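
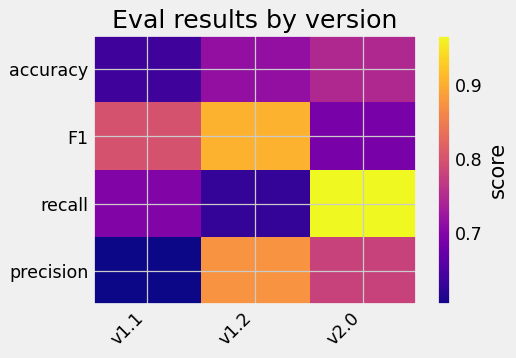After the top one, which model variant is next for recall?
v1.1

Top 3 for recall: v2.0 ≈ 0.95, v1.1 ≈ 0.70, v1.2 ≈ 0.65.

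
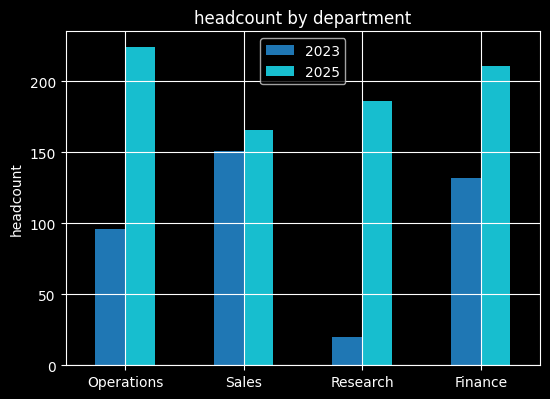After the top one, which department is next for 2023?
Top 3 for 2023: Sales ≈ 160, Finance ≈ 140, Operations ≈ 100.

Finance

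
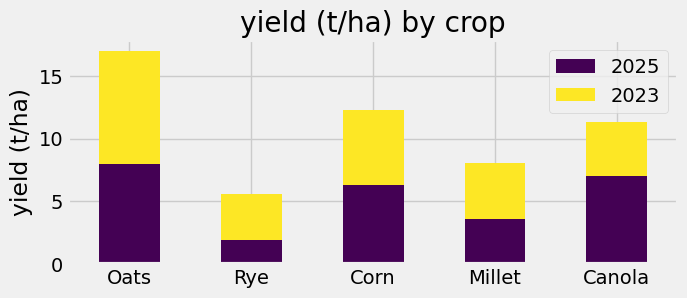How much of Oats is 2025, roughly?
≈ 8

2025 top ≈ 8, bottom ≈ 0; segment ≈ 8.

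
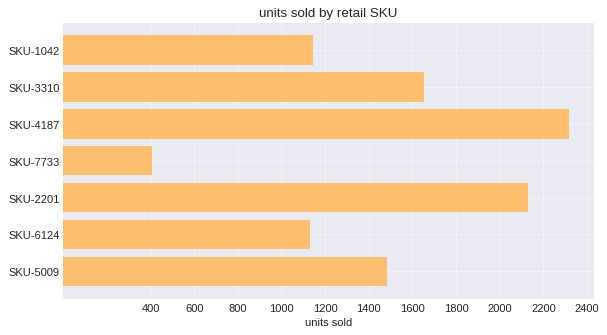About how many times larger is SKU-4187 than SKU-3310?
≈ 1.5×

SKU-4187 ≈ 2400, SKU-3310 ≈ 1600; 2400/1600 ≈ 1.5.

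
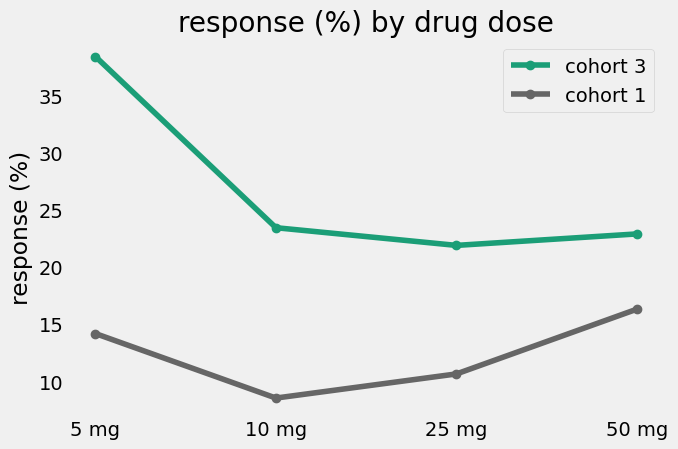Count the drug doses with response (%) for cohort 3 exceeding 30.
1

Above 30: 5 mg.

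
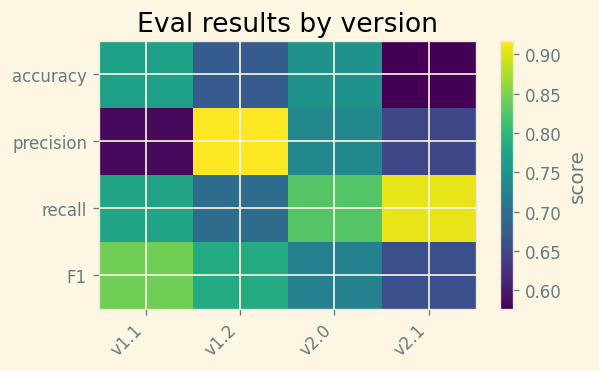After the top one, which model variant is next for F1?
Top 3 for F1: v1.1 ≈ 0.85, v1.2 ≈ 0.80, v2.0 ≈ 0.75.

v1.2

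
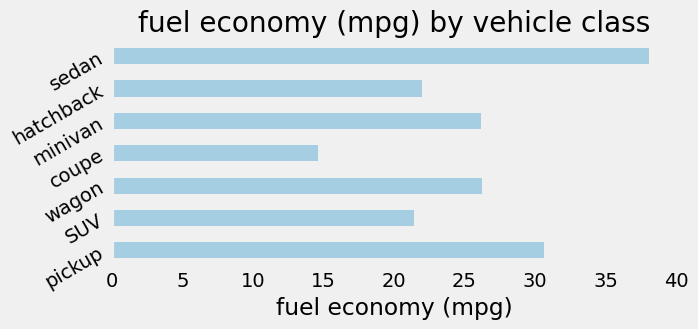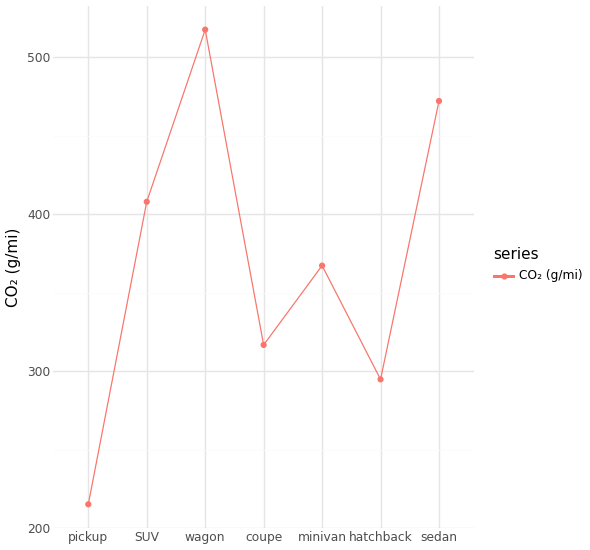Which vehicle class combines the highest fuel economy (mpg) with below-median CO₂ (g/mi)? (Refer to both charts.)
Chart 2 median CO₂ (g/mi) ≈ 350; below-median vehicle classes: pickup, coupe, hatchback. Among those, pickup has the highest fuel economy (mpg) (≈ 30).

pickup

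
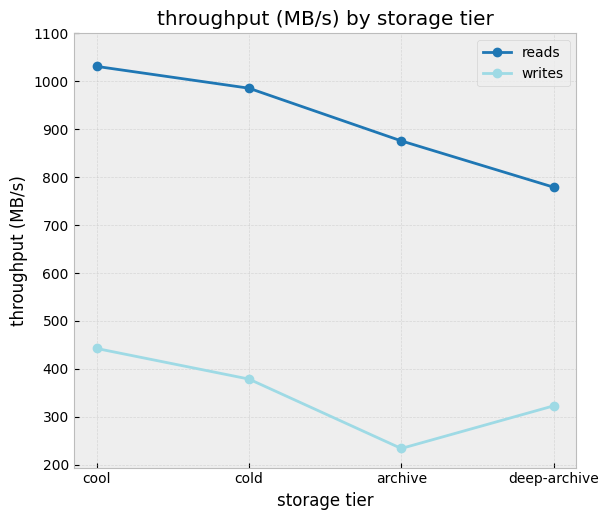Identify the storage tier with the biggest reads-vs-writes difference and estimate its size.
archive: reads ≈ 900, writes ≈ 200 → gap ≈ 700. Next-largest (cold) is only ≈ 600.

archive, ≈ 700 MB/s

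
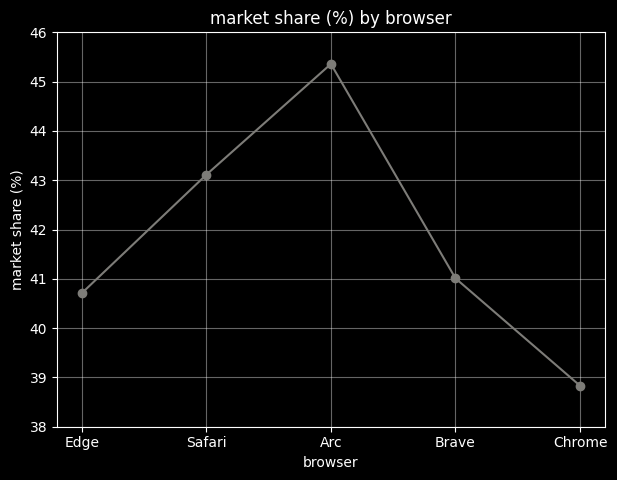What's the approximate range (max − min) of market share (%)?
≈ 6

Max Arc ≈ 45, min Chrome ≈ 39; range ≈ 6.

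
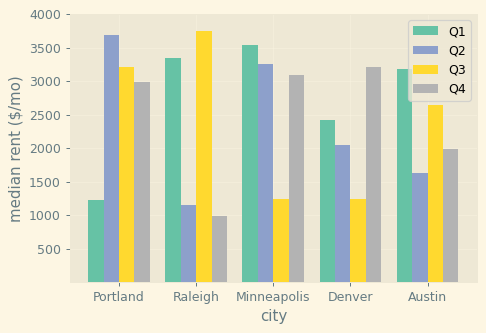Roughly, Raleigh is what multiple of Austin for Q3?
Raleigh ≈ 3500, Austin ≈ 2500; 3500/2500 ≈ 1.4.

≈ 1.4×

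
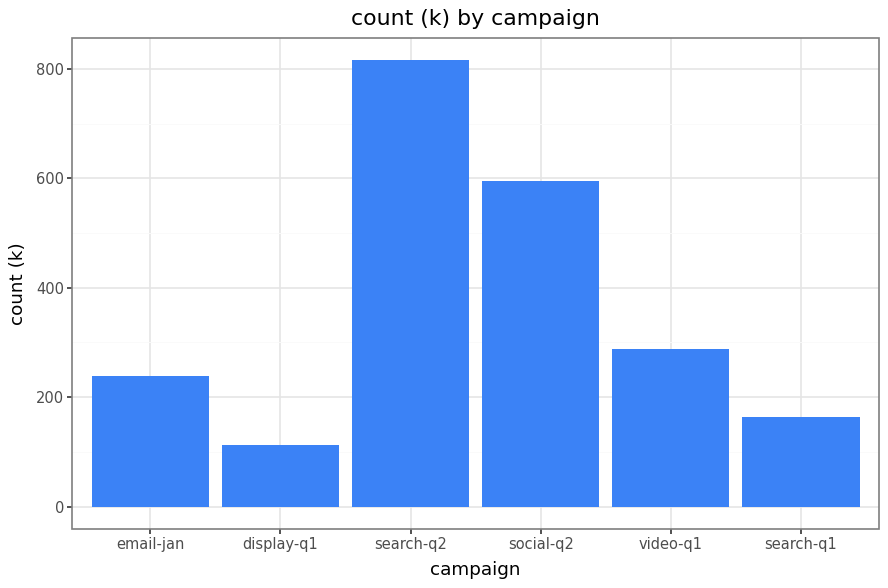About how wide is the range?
Max search-q2 ≈ 800, min display-q1 ≈ 100; range ≈ 700.

≈ 700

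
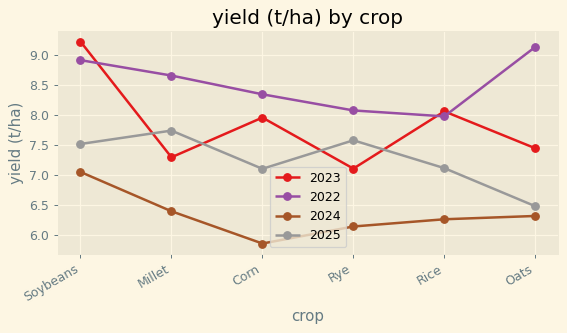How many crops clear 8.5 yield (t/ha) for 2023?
1

Above 8.5: Soybeans.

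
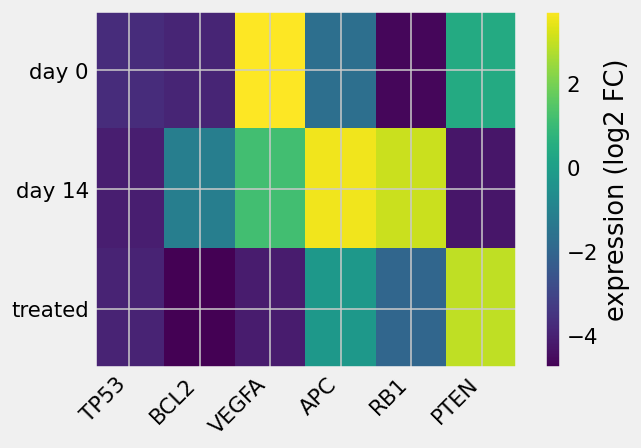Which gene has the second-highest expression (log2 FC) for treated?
APC

Top 3 for treated: PTEN ≈ 3, APC ≈ 0, RB1 ≈ -2.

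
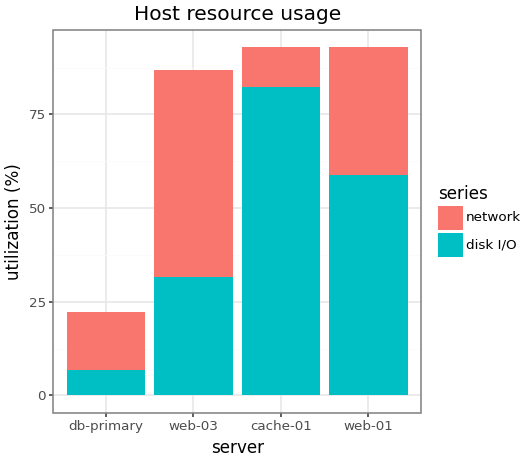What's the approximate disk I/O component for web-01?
disk I/O top ≈ 60, bottom ≈ 0; segment ≈ 60.

≈ 60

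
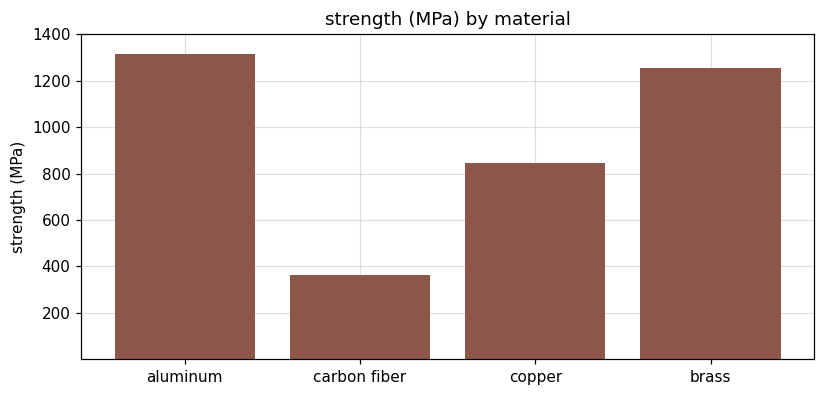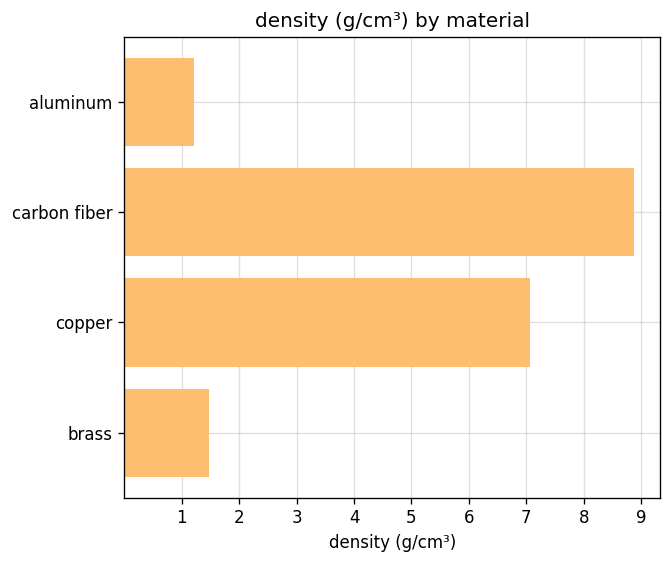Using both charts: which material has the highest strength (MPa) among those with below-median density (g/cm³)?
aluminum

Chart 2 median density (g/cm³) ≈ 4; below-median materials: aluminum, brass. Among those, aluminum has the highest strength (MPa) (≈ 1400).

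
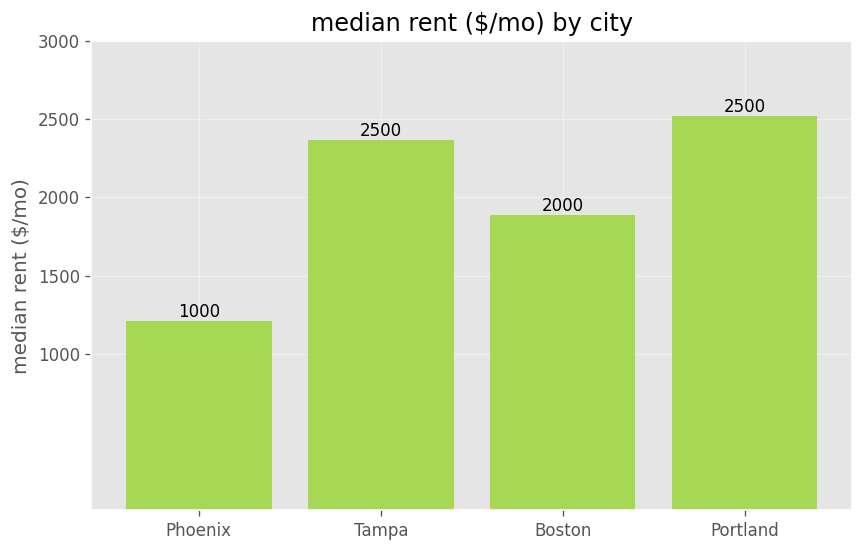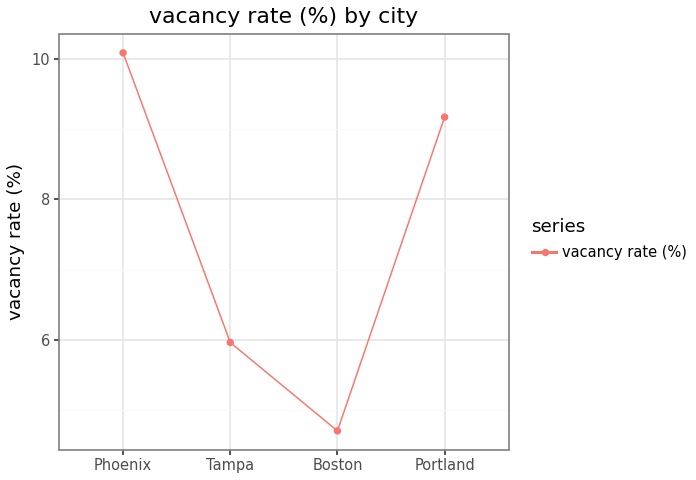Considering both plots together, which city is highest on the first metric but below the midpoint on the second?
Tampa

Chart 2 median vacancy rate (%) ≈ 8; below-median cities: Tampa, Boston. Among those, Tampa has the highest median rent ($/mo) (≈ 2500).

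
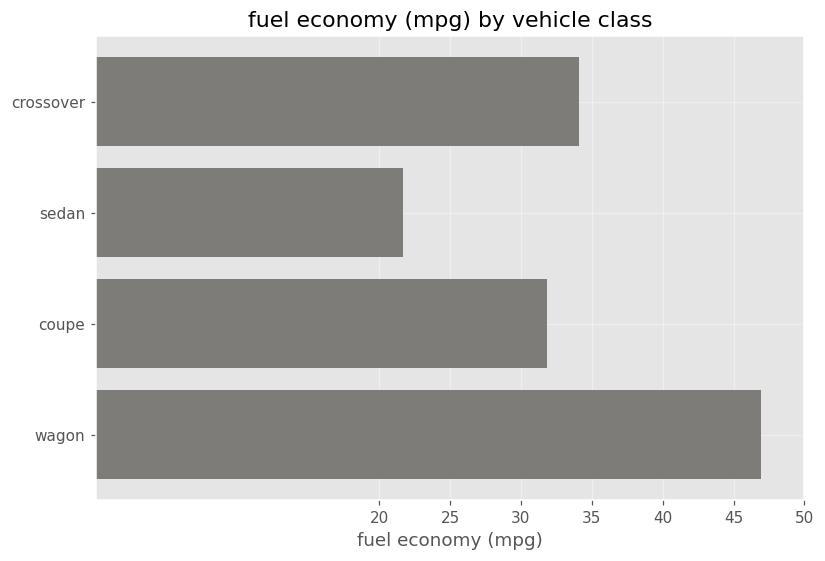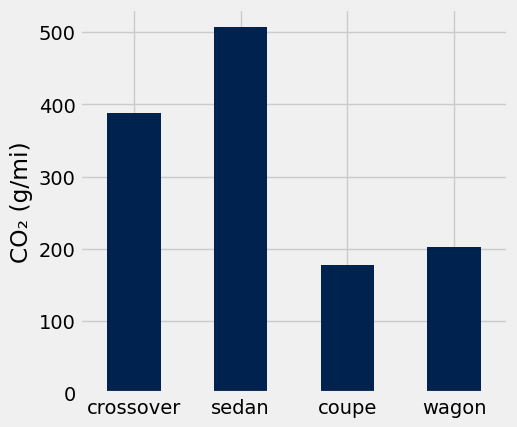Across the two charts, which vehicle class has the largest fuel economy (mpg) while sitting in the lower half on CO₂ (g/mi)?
Chart 2 median CO₂ (g/mi) ≈ 300; below-median vehicle classes: coupe, wagon. Among those, wagon has the highest fuel economy (mpg) (≈ 45).

wagon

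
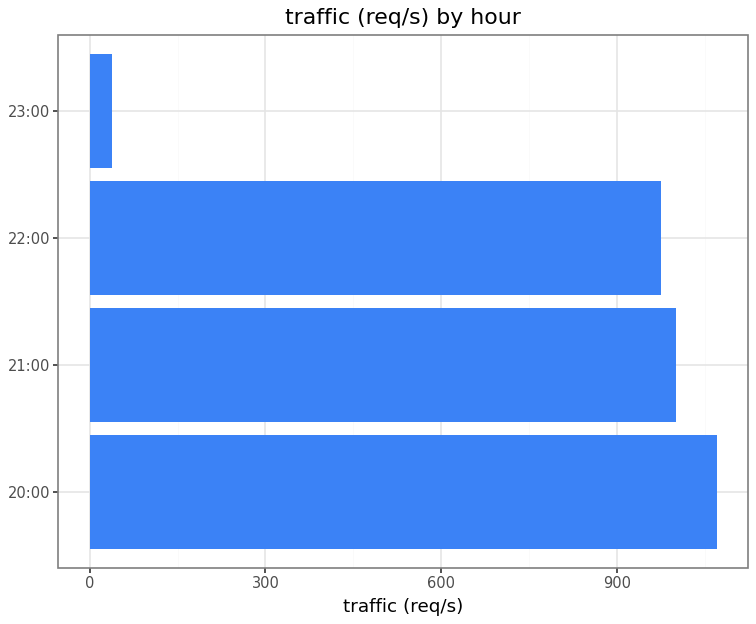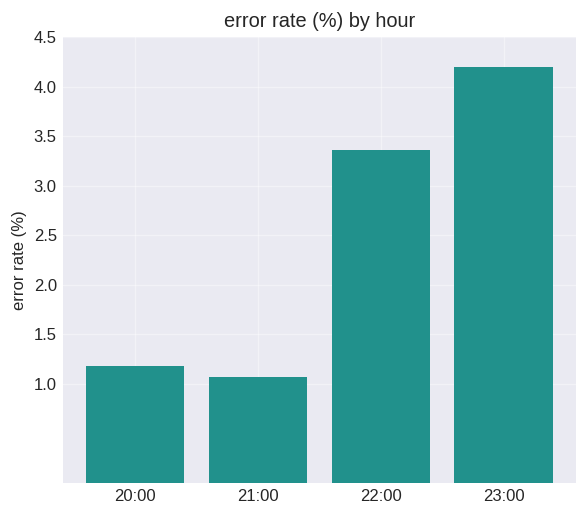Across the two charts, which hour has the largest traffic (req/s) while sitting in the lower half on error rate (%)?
Chart 2 median error rate (%) ≈ 2.5; below-median hours: 20:00, 21:00. Among those, 20:00 has the highest traffic (req/s) (≈ 1100).

20:00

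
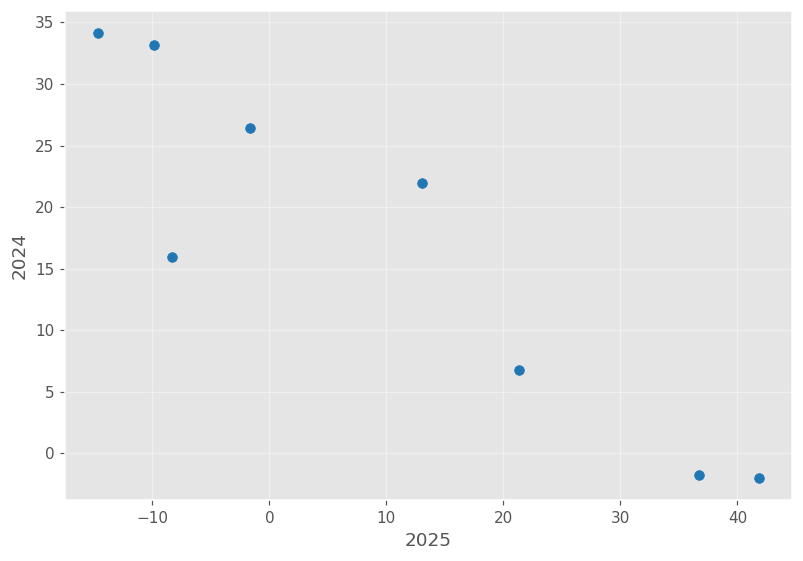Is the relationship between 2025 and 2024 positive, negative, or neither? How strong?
Points are negatively correlated; strong (|r| ≈ 0.9).

negative, strong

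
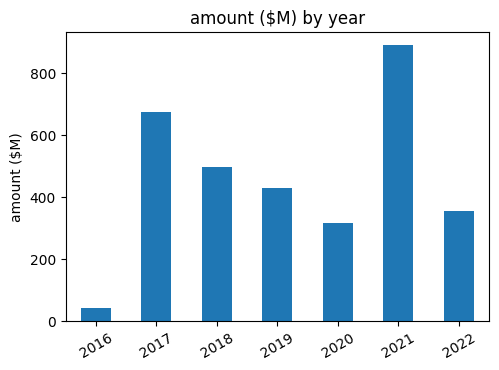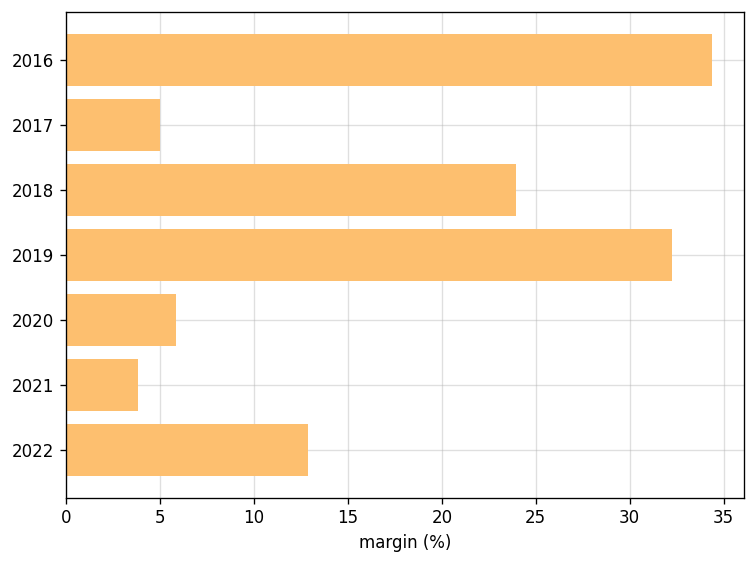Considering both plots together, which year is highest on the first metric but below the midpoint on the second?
2021

Chart 2 median margin (%) ≈ 15; below-median years: 2017, 2020, 2021. Among those, 2021 has the highest amount ($M) (≈ 900).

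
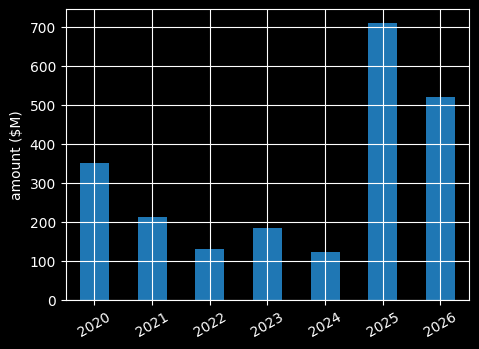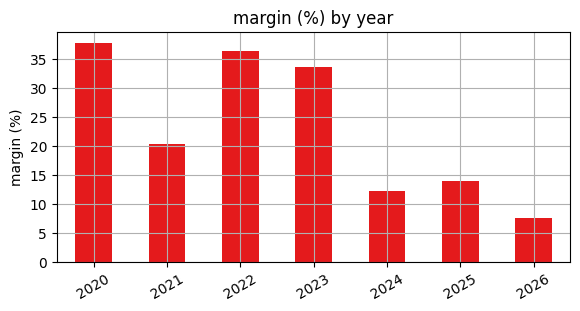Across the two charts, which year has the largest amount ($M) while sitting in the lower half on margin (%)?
2025

Chart 2 median margin (%) ≈ 20; below-median years: 2024, 2025, 2026. Among those, 2025 has the highest amount ($M) (≈ 700).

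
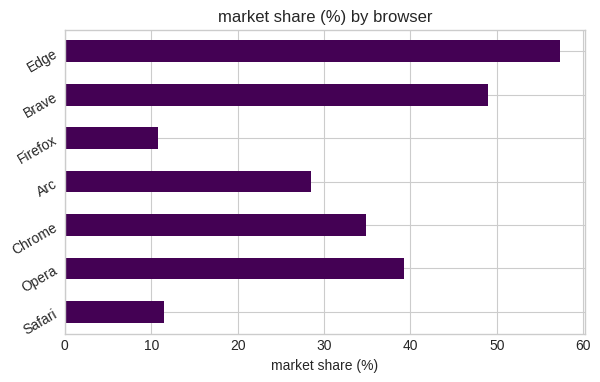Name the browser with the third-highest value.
Top 4: Edge ≈ 55, Brave ≈ 50, Opera ≈ 40, Chrome ≈ 35.

Opera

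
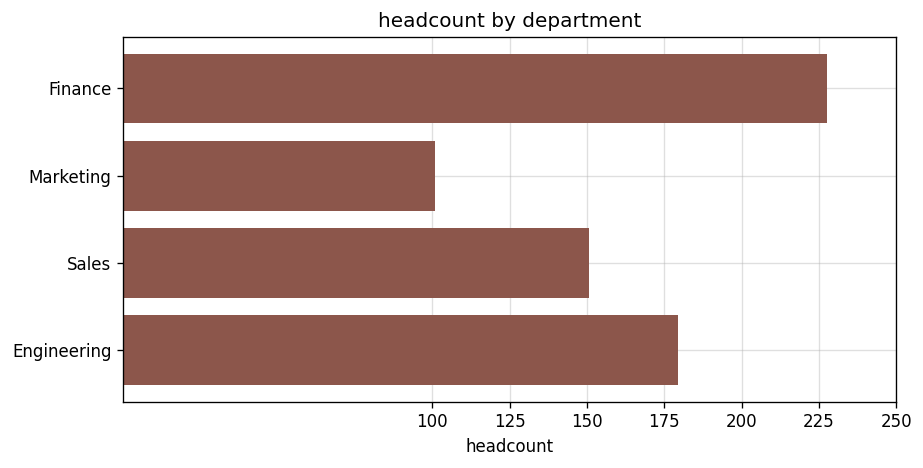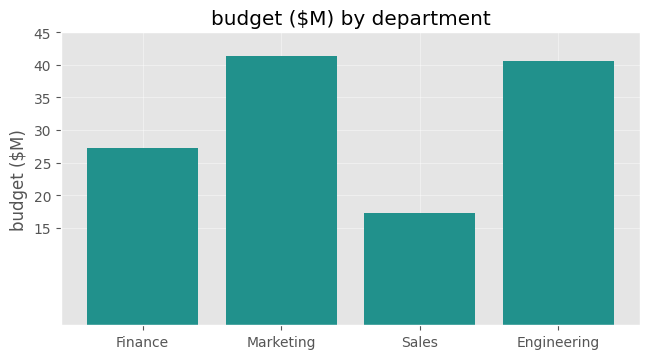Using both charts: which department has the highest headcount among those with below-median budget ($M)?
Finance

Chart 2 median budget ($M) ≈ 35; below-median departments: Finance, Sales. Among those, Finance has the highest headcount (≈ 225).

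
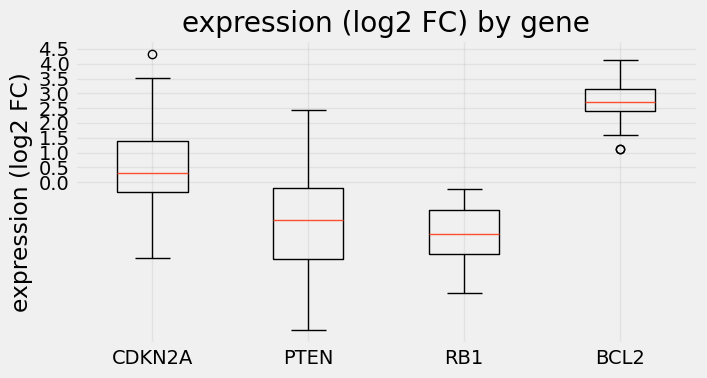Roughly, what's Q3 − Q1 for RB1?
≈ 1.5

Q3 ≈ -1.0, Q1 ≈ -2.5; IQR ≈ 1.5.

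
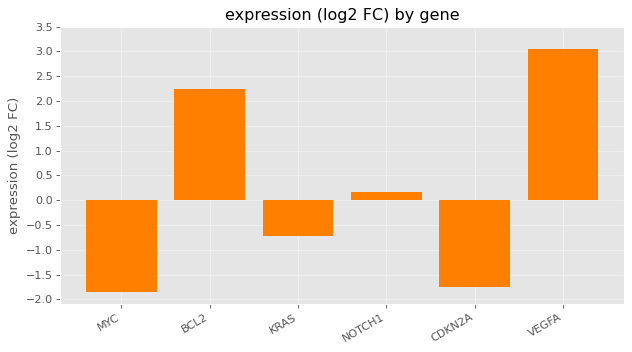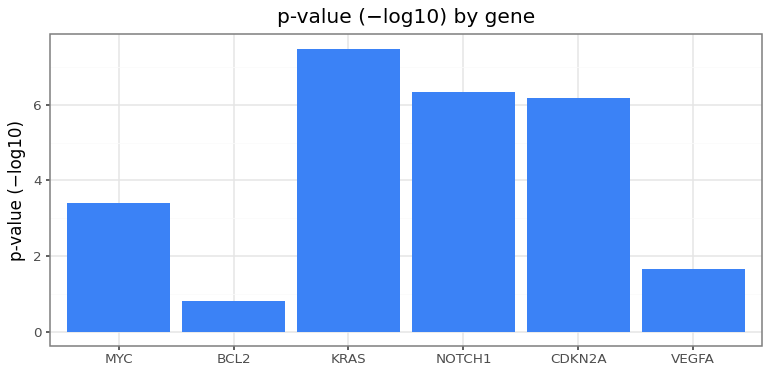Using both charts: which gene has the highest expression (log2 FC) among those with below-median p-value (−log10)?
VEGFA

Chart 2 median p-value (−log10) ≈ 5; below-median genes: MYC, BCL2, VEGFA. Among those, VEGFA has the highest expression (log2 FC) (≈ 3).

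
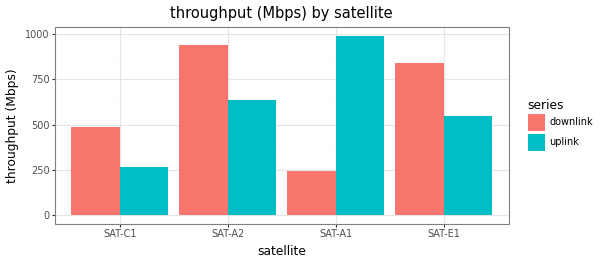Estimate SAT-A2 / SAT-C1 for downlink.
≈ 1.8×

SAT-A2 ≈ 900, SAT-C1 ≈ 500; 900/500 ≈ 1.8.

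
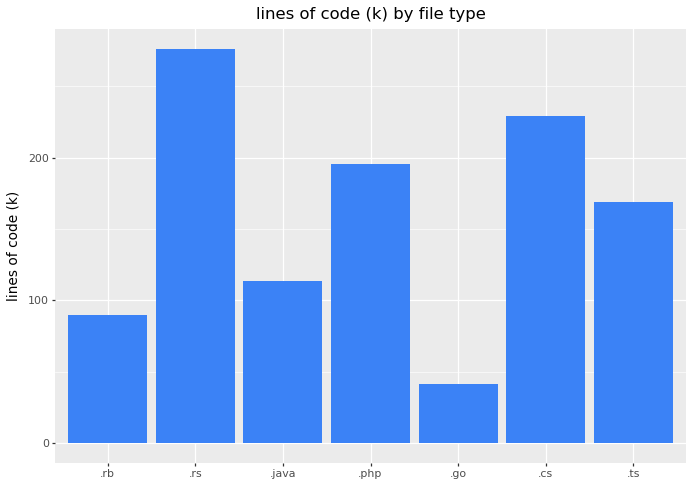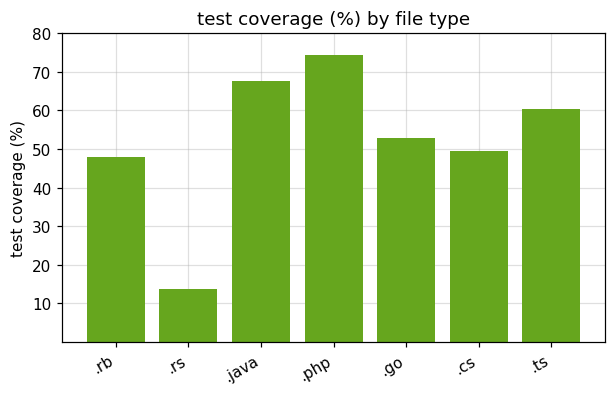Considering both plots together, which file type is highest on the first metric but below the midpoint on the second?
Chart 2 median test coverage (%) ≈ 50; below-median file types: .rb, .rs, .cs. Among those, .rs has the highest lines of code (k) (≈ 300).

.rs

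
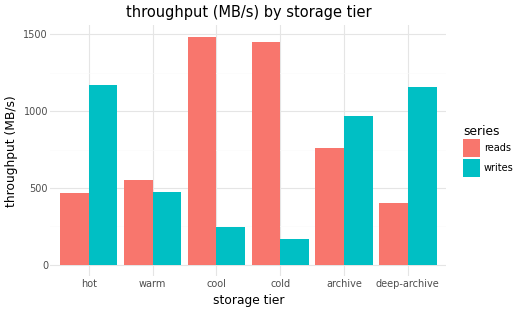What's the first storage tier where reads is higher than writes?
warm

hot: reads ≈ 400 vs writes ≈ 1200 (not yet); warm: reads ≈ 600 vs writes ≈ 400 (first crossover).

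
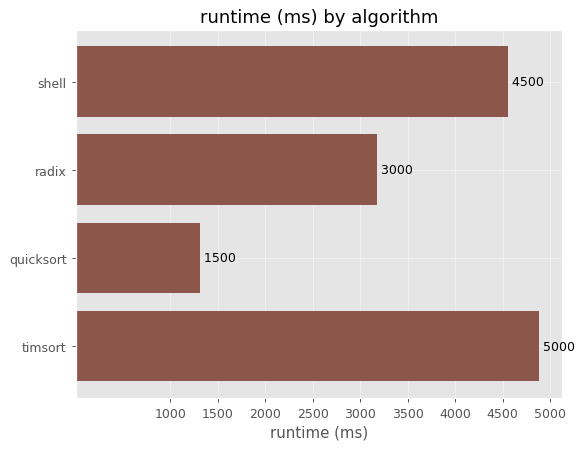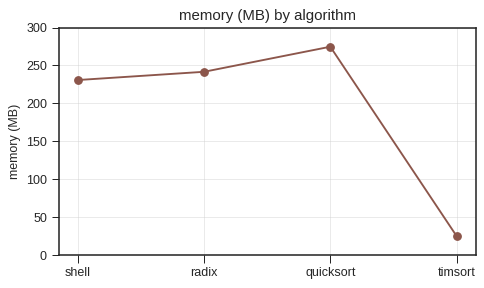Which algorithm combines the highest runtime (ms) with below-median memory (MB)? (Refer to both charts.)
timsort

Chart 2 median memory (MB) ≈ 250; below-median algorithms: shell, timsort. Among those, timsort has the highest runtime (ms) (≈ 5000).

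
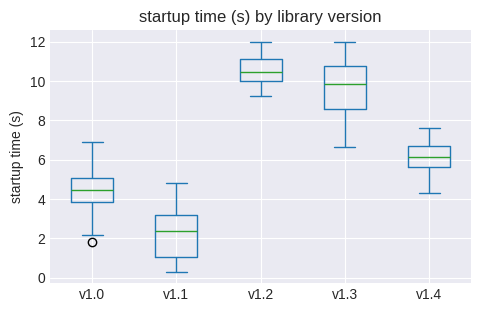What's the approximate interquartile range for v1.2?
≈ 1

Q3 ≈ 11, Q1 ≈ 10; IQR ≈ 1.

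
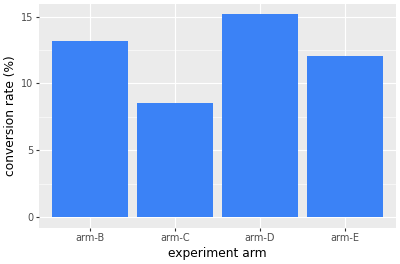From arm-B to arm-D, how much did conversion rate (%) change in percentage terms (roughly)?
≈ +14.3%

arm-B ≈ 14, arm-D ≈ 16; (16 − 14) / 14 ≈ +14.3%.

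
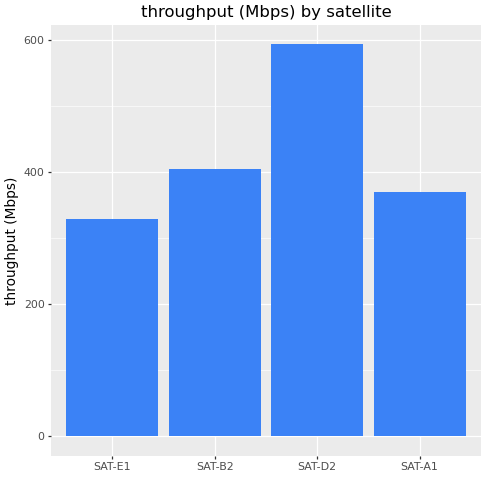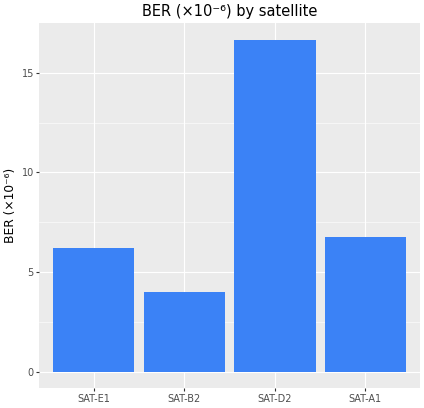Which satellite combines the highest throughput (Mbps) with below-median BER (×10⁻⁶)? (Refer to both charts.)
SAT-B2

Chart 2 median BER (×10⁻⁶) ≈ 6; below-median satellites: SAT-E1, SAT-B2. Among those, SAT-B2 has the highest throughput (Mbps) (≈ 400).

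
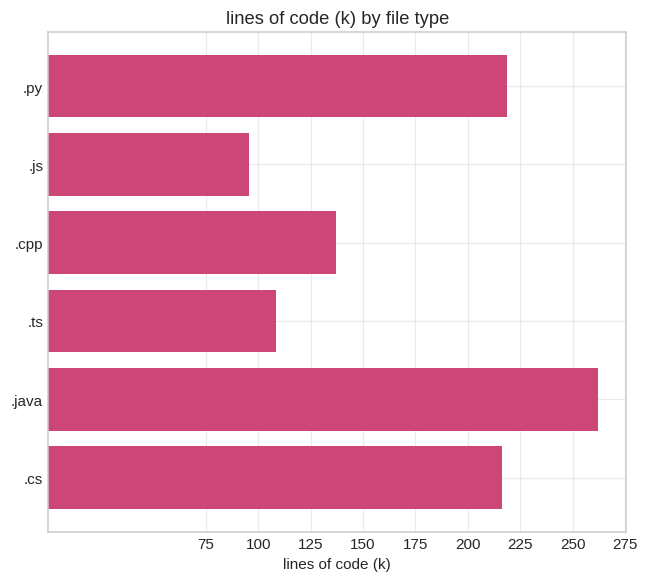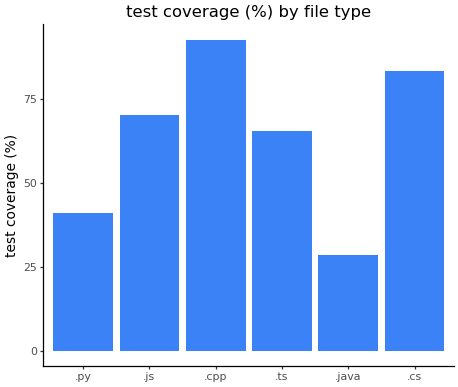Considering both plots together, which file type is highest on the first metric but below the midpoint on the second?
.java

Chart 2 median test coverage (%) ≈ 70; below-median file types: .py, .ts, .java. Among those, .java has the highest lines of code (k) (≈ 250).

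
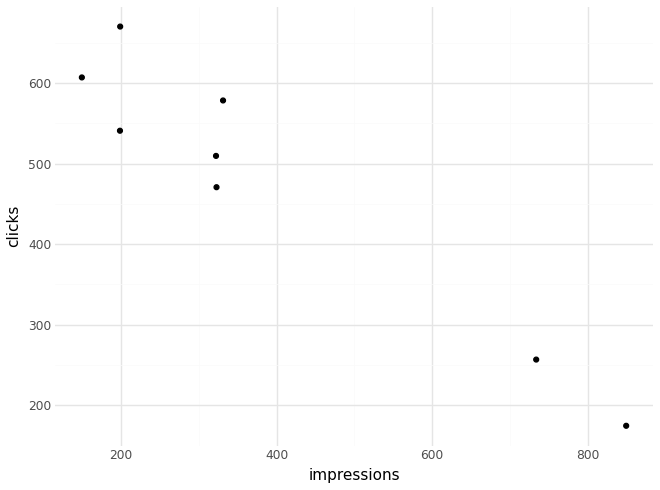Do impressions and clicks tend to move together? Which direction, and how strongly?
Points are negatively correlated; strong (|r| ≈ 1.0).

negative, strong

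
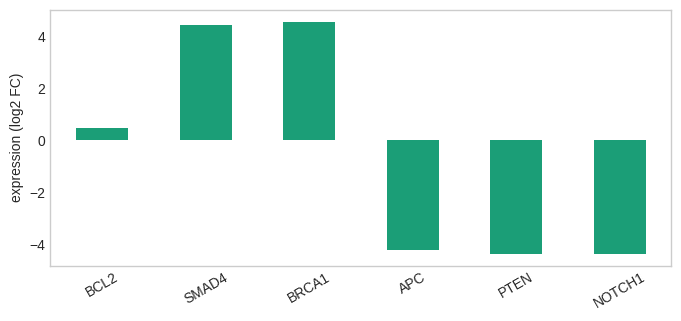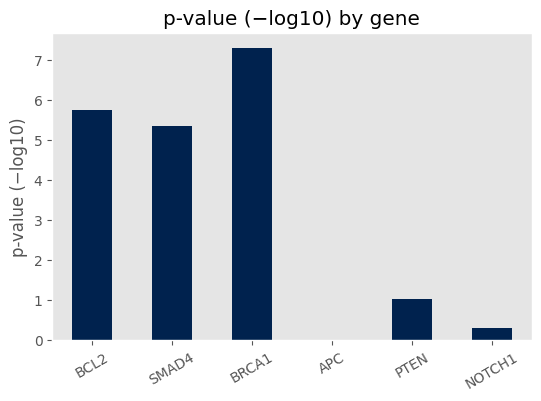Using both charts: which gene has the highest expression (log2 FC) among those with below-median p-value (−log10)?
APC

Chart 2 median p-value (−log10) ≈ 3; below-median genes: APC, PTEN, NOTCH1. Among those, APC has the highest expression (log2 FC) (≈ -4).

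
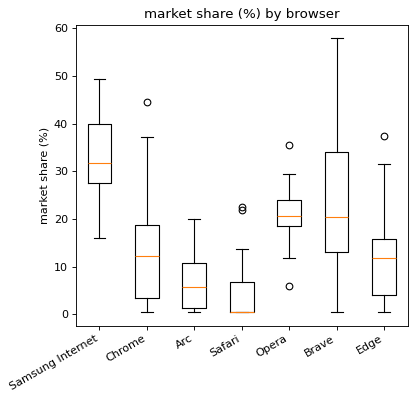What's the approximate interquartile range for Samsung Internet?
Q3 ≈ 40, Q1 ≈ 30; IQR ≈ 10.

≈ 10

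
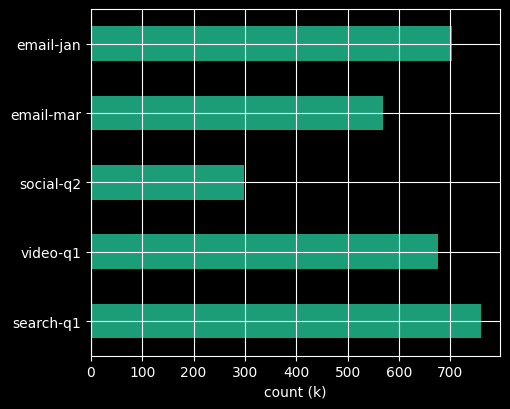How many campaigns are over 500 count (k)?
4

Above 500: search-q1, video-q1, email-mar, email-jan.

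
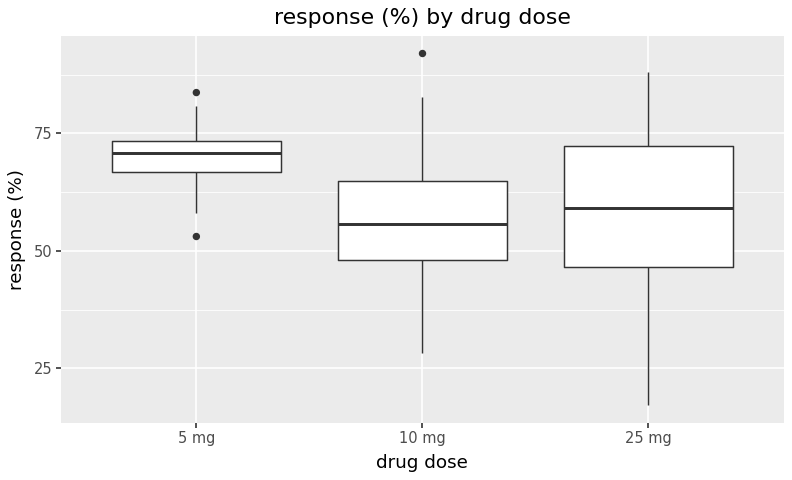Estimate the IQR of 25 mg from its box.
Q3 ≈ 72, Q1 ≈ 46; IQR ≈ 26.

≈ 26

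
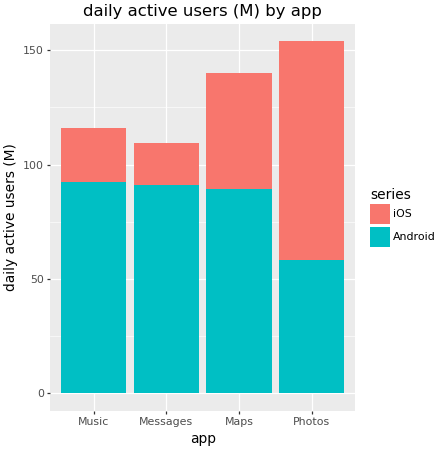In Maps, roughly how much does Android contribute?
≈ 80

Android top ≈ 80, bottom ≈ 0; segment ≈ 80.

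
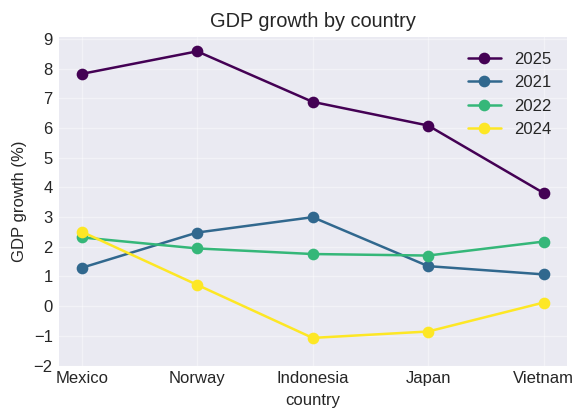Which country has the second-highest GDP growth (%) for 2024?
Top 3 for 2024: Mexico ≈ 3, Norway ≈ 1, Vietnam ≈ 0.

Norway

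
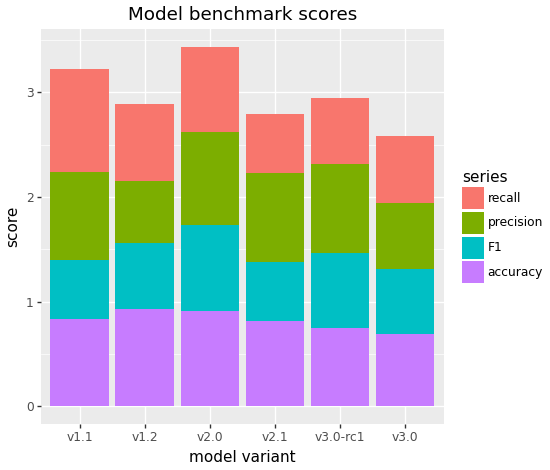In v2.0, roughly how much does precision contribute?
≈ 1.0

precision top ≈ 2.5, bottom ≈ 1.5; segment ≈ 1.0.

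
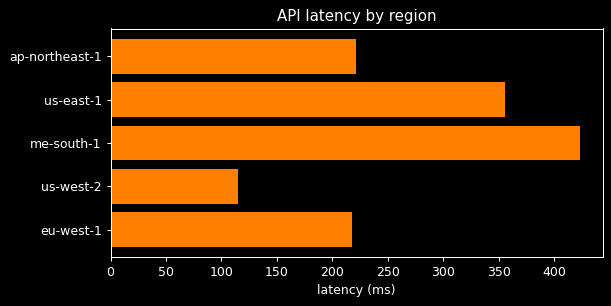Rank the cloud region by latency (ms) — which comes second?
us-east-1

Top 3: me-south-1 ≈ 400, us-east-1 ≈ 350, ap-northeast-1 ≈ 200.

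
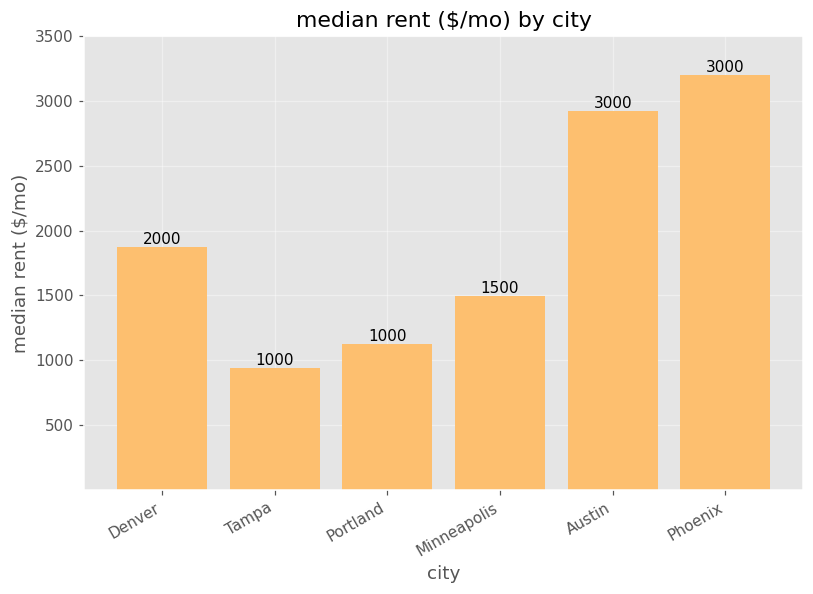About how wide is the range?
≈ 2000

Max Phoenix ≈ 3000, min Tampa ≈ 1000; range ≈ 2000.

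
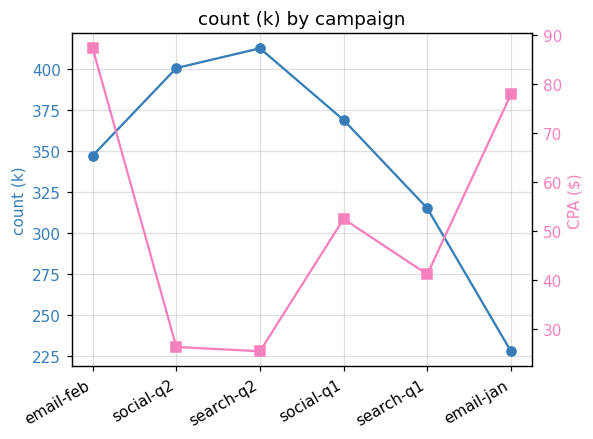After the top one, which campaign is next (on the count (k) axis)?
Top 3 (on the count (k) axis): search-q2 ≈ 420, social-q2 ≈ 400, social-q1 ≈ 360.

social-q2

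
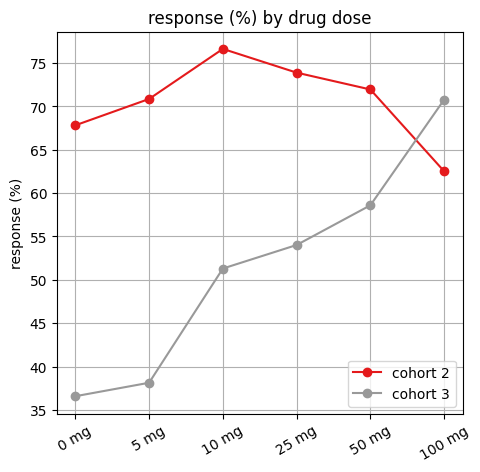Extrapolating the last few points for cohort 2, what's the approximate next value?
≈ 60

Last three: 75, 70, 65 → slope ≈ -5/step → next ≈ 60.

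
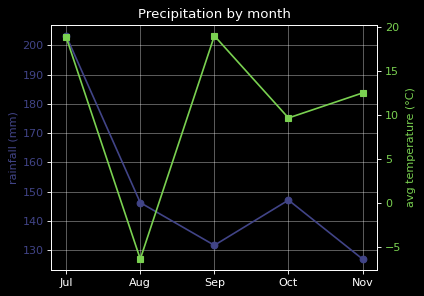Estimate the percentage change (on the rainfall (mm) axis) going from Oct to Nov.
≈ -13.3%

Oct ≈ 150, Nov ≈ 130; (130 − 150) / 150 ≈ -13.3%.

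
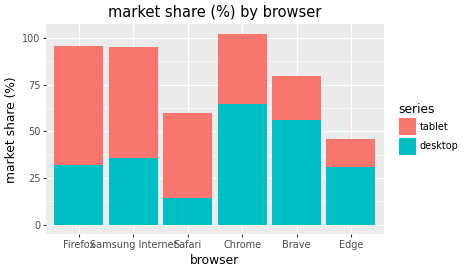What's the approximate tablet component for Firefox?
tablet top ≈ 100, bottom ≈ 30; segment ≈ 70.

≈ 70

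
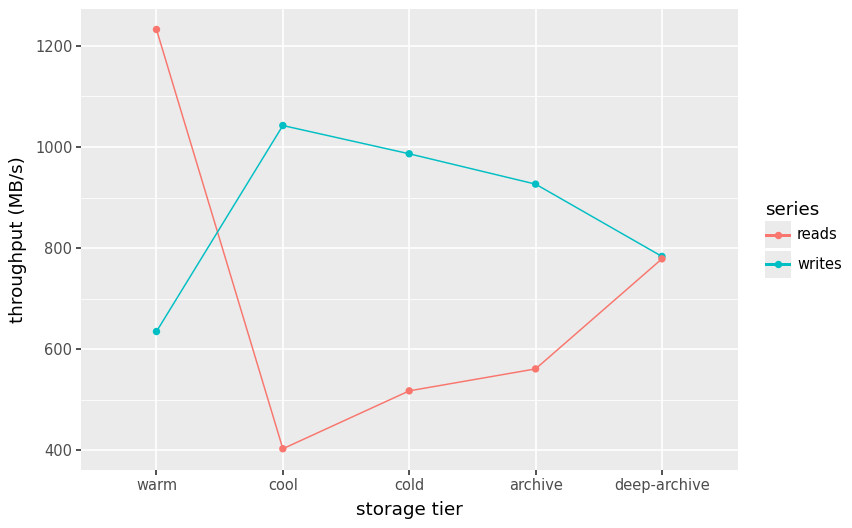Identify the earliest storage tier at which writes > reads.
cool

warm: writes ≈ 600 vs reads ≈ 1200 (not yet); cool: writes ≈ 1000 vs reads ≈ 400 (first crossover).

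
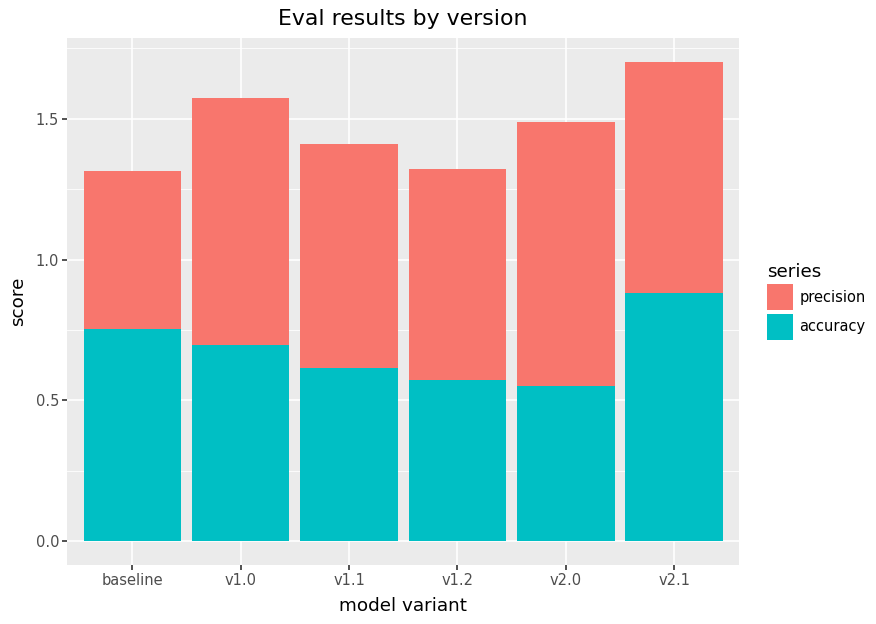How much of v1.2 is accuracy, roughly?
≈ 0.6

accuracy top ≈ 0.6, bottom ≈ 0.0; segment ≈ 0.6.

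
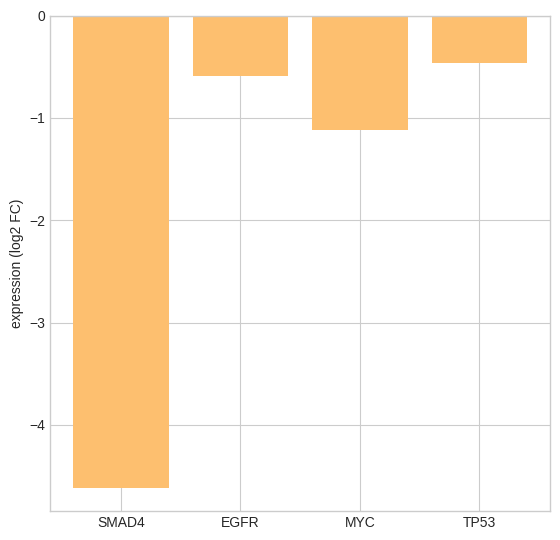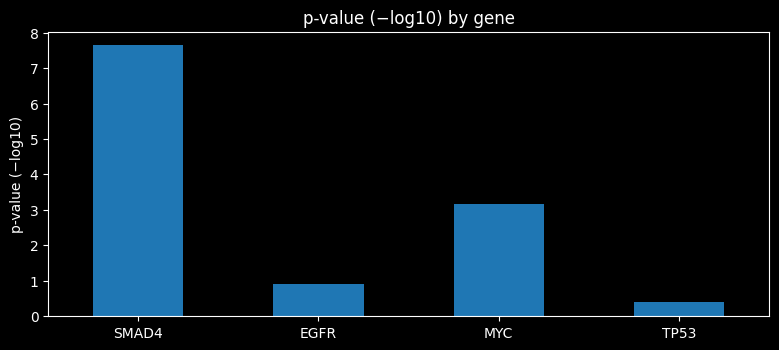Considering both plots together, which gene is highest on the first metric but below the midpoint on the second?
TP53

Chart 2 median p-value (−log10) ≈ 2; below-median genes: EGFR, TP53. Among those, TP53 has the highest expression (log2 FC) (≈ 0).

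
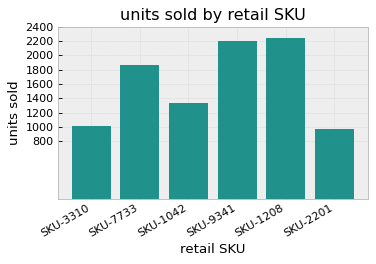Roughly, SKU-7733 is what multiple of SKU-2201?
SKU-7733 ≈ 1800, SKU-2201 ≈ 1000; 1800/1000 ≈ 1.8.

≈ 1.8×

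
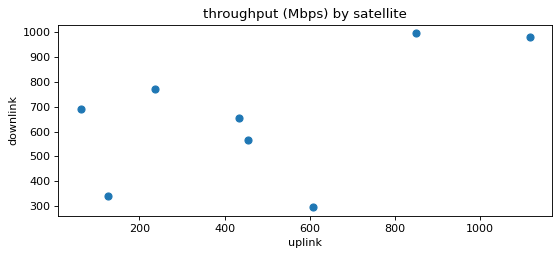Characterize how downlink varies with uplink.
positive, moderate

Points are positively correlated; moderate (|r| ≈ 0.5).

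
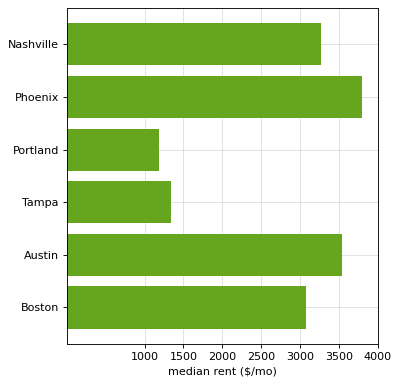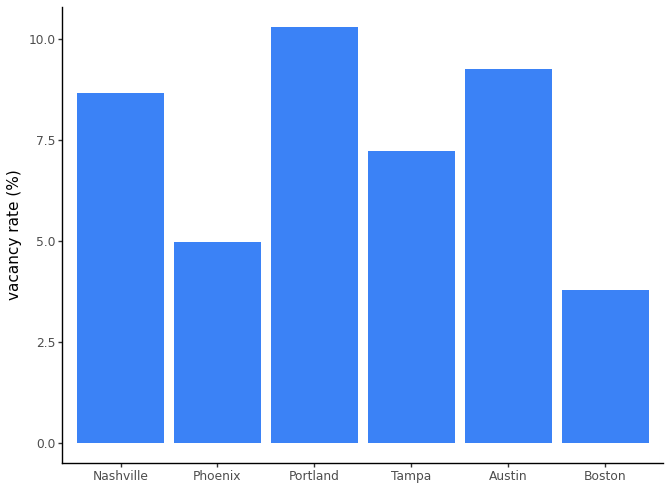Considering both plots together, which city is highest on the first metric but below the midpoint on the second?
Phoenix

Chart 2 median vacancy rate (%) ≈ 8; below-median cities: Phoenix, Tampa, Boston. Among those, Phoenix has the highest median rent ($/mo) (≈ 4000).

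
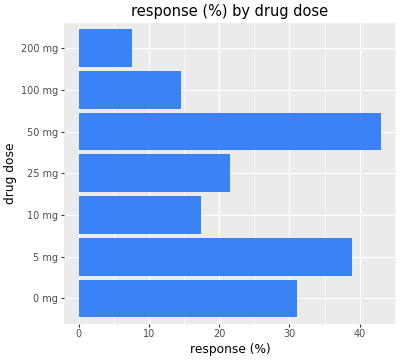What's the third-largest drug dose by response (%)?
Top 4: 50 mg ≈ 45, 5 mg ≈ 40, 0 mg ≈ 30, 25 mg ≈ 20.

0 mg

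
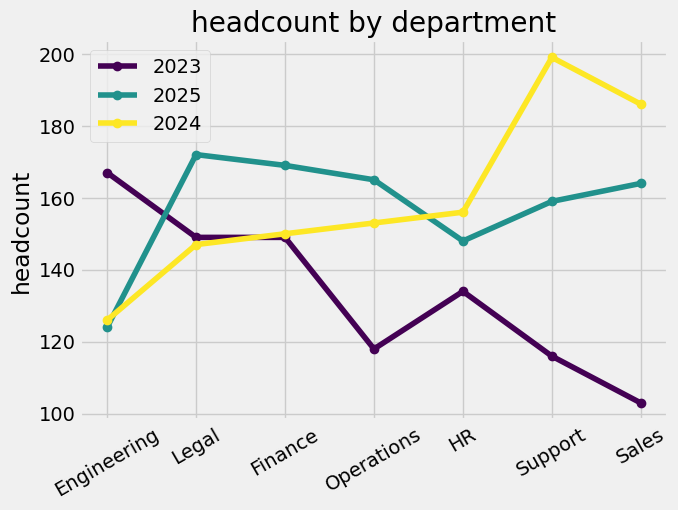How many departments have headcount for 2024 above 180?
2

Above 180: Support, Sales.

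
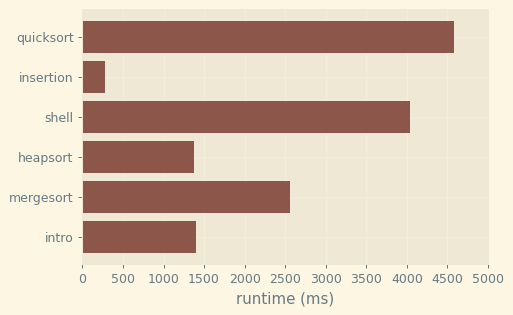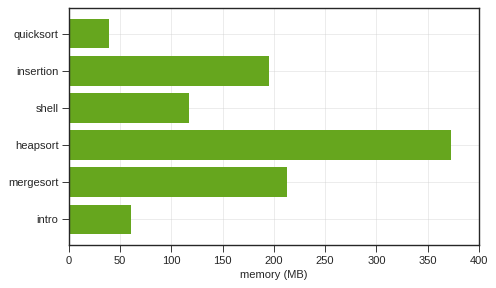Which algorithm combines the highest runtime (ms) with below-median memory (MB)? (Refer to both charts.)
quicksort

Chart 2 median memory (MB) ≈ 150; below-median algorithms: quicksort, shell, intro. Among those, quicksort has the highest runtime (ms) (≈ 4500).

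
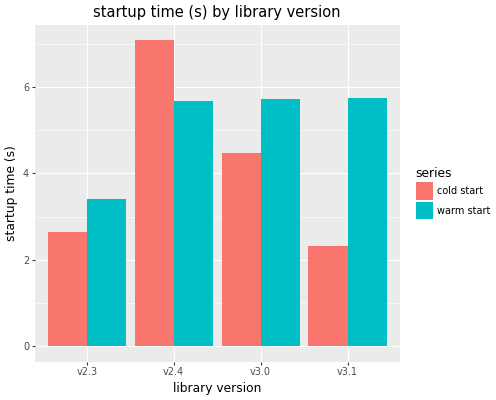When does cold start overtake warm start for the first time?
v2.3: cold start ≈ 3 vs warm start ≈ 3 (not yet); v2.4: cold start ≈ 7 vs warm start ≈ 6 (first crossover).

v2.4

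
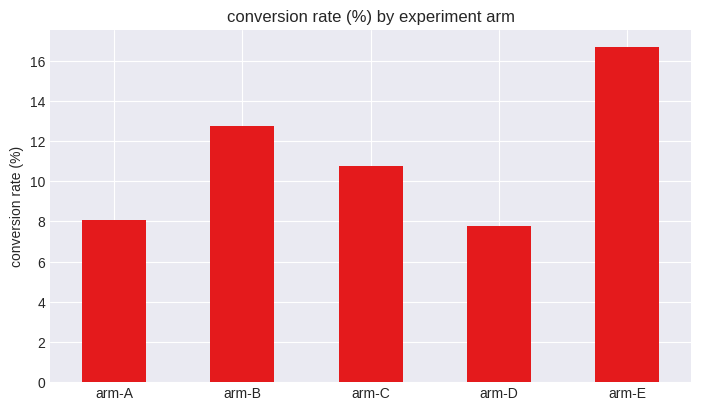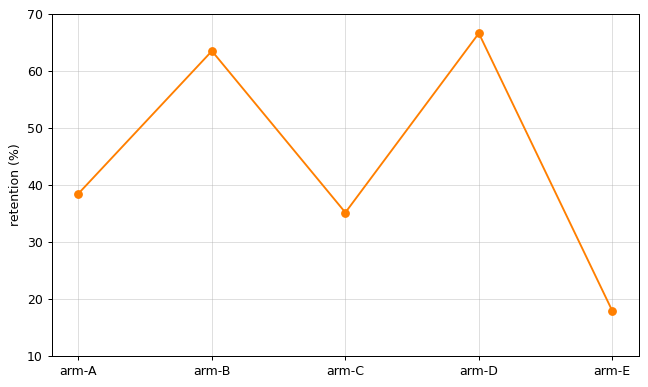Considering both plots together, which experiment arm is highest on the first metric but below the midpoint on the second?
arm-E

Chart 2 median retention (%) ≈ 40; below-median experiment arms: arm-C, arm-E. Among those, arm-E has the highest conversion rate (%) (≈ 16).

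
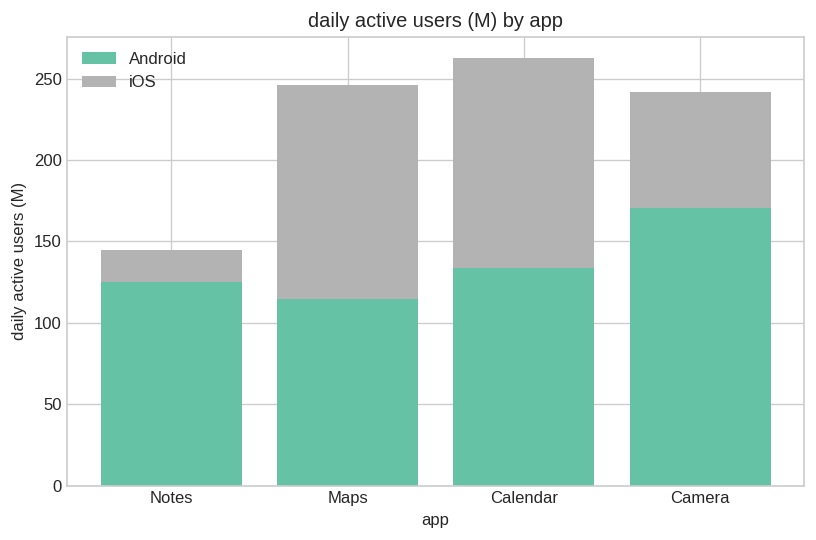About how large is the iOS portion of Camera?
iOS top ≈ 250, bottom ≈ 175; segment ≈ 75.

≈ 75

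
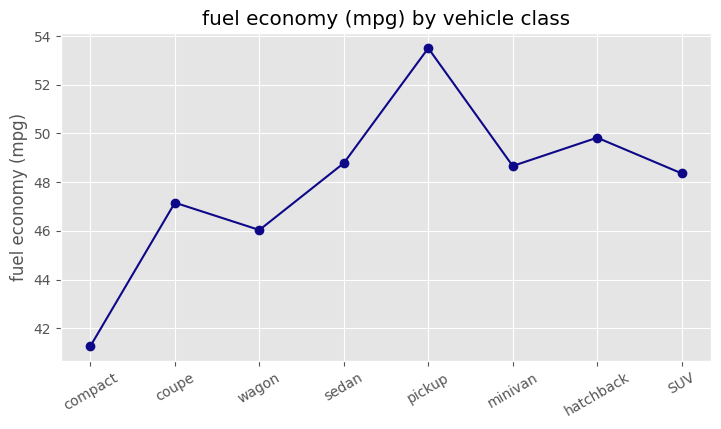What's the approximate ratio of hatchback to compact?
≈ 1.19×

hatchback ≈ 50, compact ≈ 42; 50/42 ≈ 1.19.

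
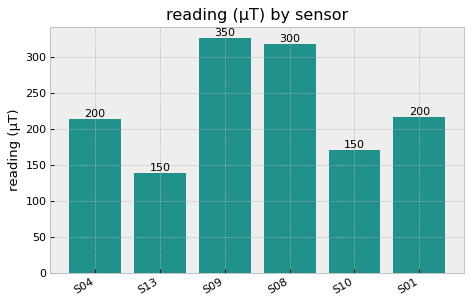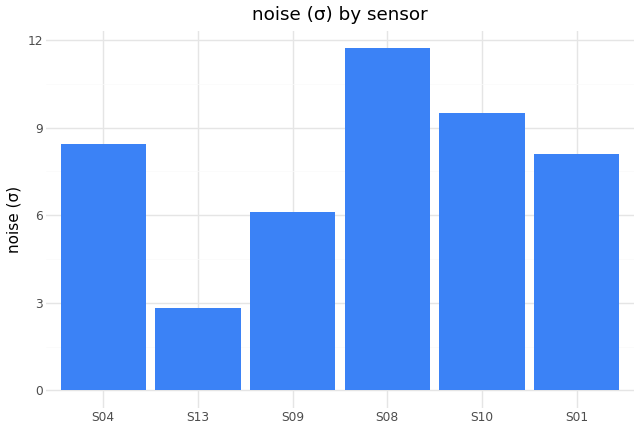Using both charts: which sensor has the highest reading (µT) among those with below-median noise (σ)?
Chart 2 median noise (σ) ≈ 8; below-median sensors: S13, S09, S01. Among those, S09 has the highest reading (µT) (≈ 350).

S09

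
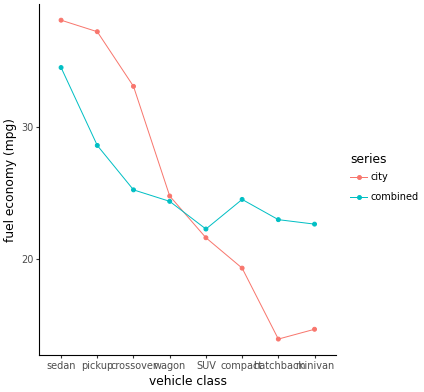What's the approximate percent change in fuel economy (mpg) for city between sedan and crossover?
sedan ≈ 40, crossover ≈ 35; (35 − 40) / 40 ≈ -12.5%.

≈ -12.5%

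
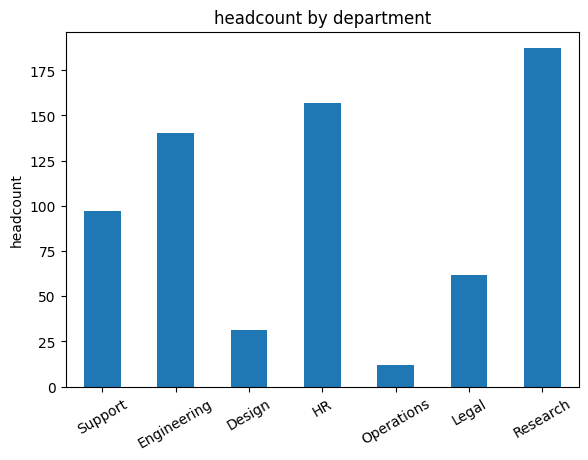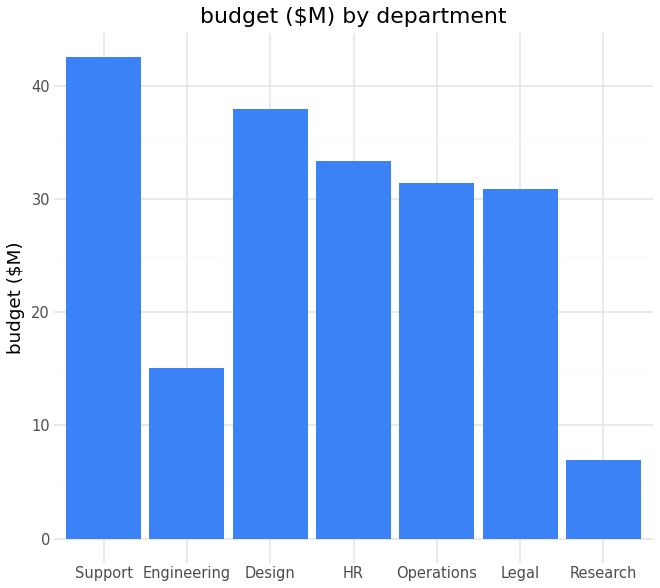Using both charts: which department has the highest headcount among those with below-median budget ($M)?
Chart 2 median budget ($M) ≈ 30; below-median departments: Engineering, Legal, Research. Among those, Research has the highest headcount (≈ 180).

Research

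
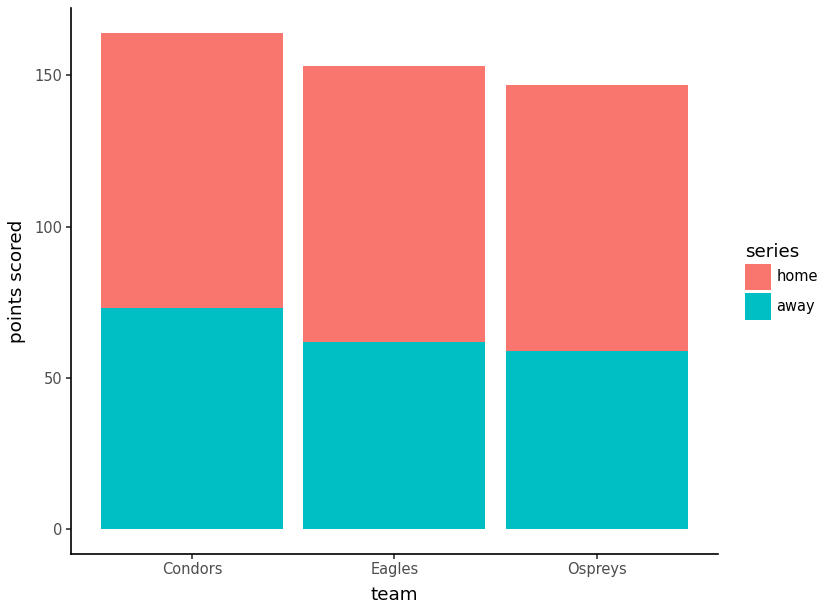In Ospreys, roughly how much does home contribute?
≈ 80

home top ≈ 140, bottom ≈ 60; segment ≈ 80.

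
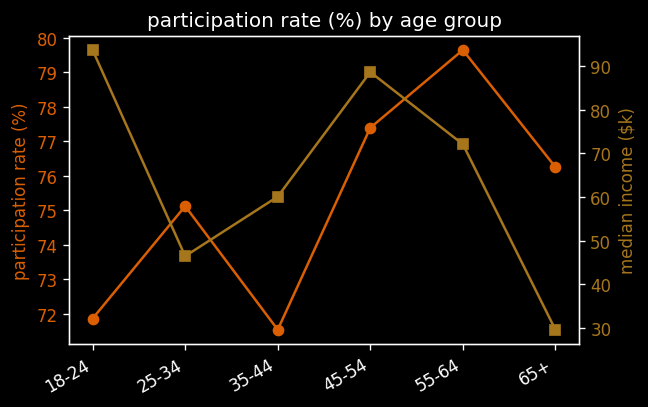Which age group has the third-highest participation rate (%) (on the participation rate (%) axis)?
Top 4 (on the participation rate (%) axis): 55-64 ≈ 80, 45-54 ≈ 77, 65+ ≈ 76, 25-34 ≈ 75.

65+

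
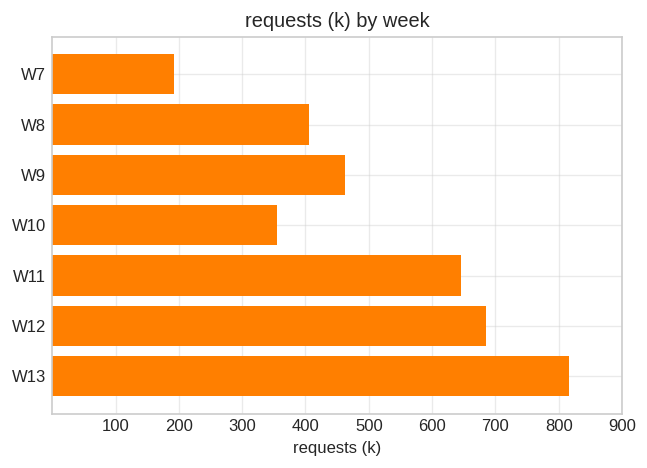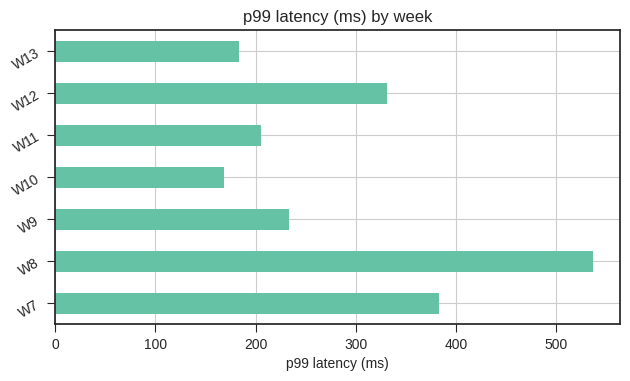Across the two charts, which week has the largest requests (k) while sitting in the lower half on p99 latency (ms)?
Chart 2 median p99 latency (ms) ≈ 250; below-median weeks: W10, W11, W13. Among those, W13 has the highest requests (k) (≈ 800).

W13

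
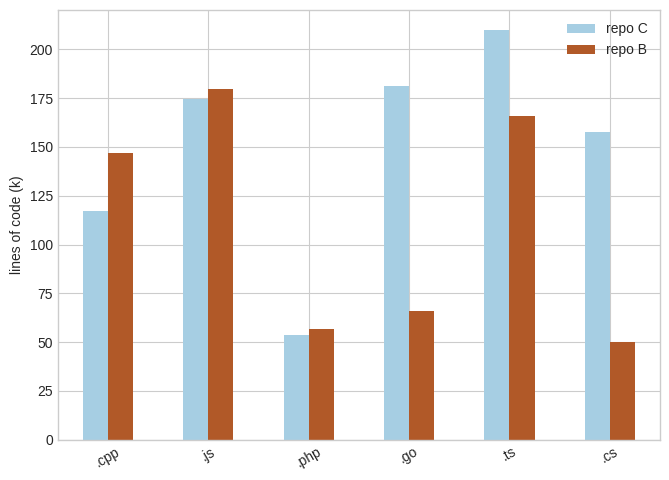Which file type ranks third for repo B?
.cpp

Top 4 for repo B: .js ≈ 180, .ts ≈ 160, .cpp ≈ 140, .go ≈ 60.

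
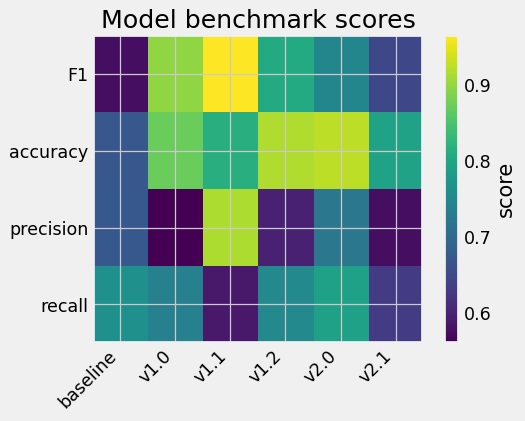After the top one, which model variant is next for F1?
v1.0

Top 3 for F1: v1.1 ≈ 0.95, v1.0 ≈ 0.90, v1.2 ≈ 0.80.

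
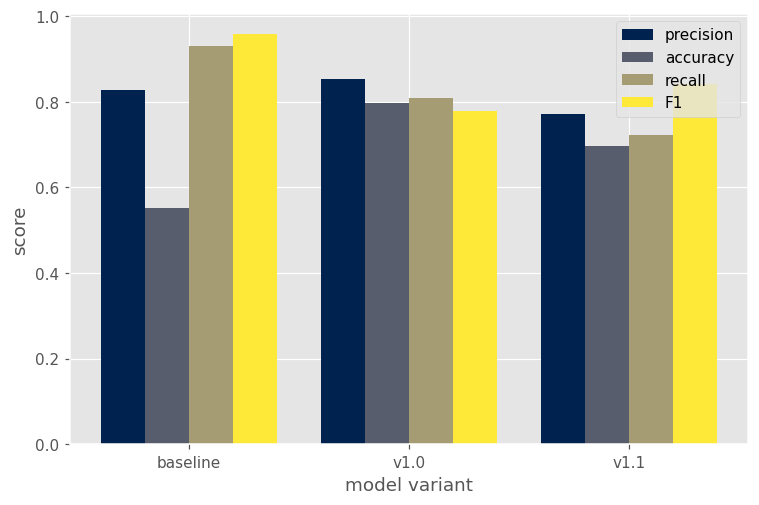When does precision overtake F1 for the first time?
baseline: precision ≈ 0.8 vs F1 ≈ 1.0 (not yet); v1.0: precision ≈ 0.9 vs F1 ≈ 0.8 (first crossover).

v1.0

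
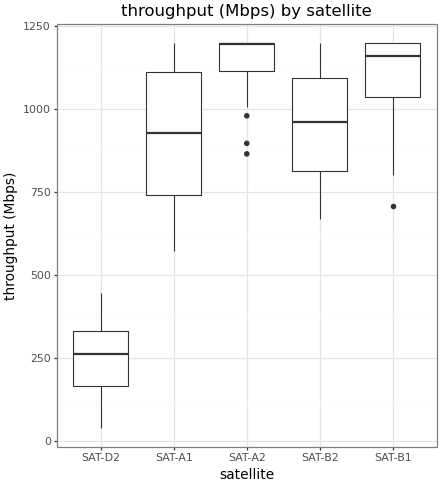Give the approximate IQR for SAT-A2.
Q3 ≈ 1200, Q1 ≈ 1100; IQR ≈ 100.

≈ 100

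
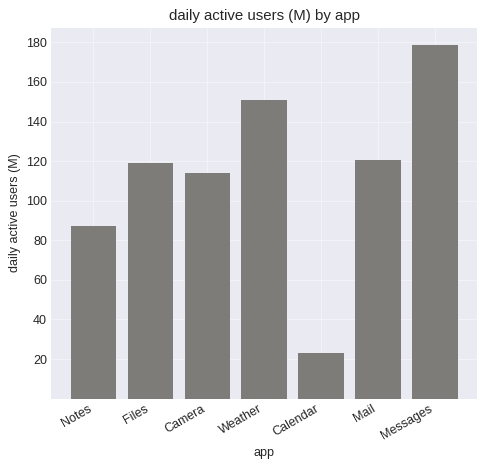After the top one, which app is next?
Weather

Top 3: Messages ≈ 180, Weather ≈ 160, Mail ≈ 120.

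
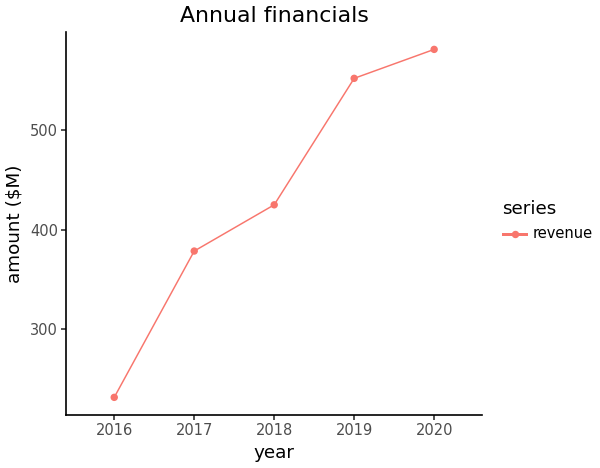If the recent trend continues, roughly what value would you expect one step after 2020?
Last three: 450, 550, 600 → slope ≈ 75/step → next ≈ 675.

≈ 675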